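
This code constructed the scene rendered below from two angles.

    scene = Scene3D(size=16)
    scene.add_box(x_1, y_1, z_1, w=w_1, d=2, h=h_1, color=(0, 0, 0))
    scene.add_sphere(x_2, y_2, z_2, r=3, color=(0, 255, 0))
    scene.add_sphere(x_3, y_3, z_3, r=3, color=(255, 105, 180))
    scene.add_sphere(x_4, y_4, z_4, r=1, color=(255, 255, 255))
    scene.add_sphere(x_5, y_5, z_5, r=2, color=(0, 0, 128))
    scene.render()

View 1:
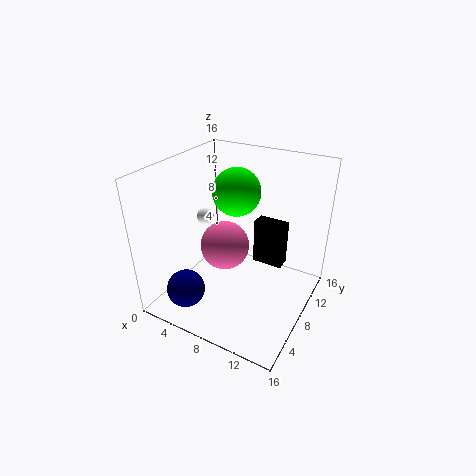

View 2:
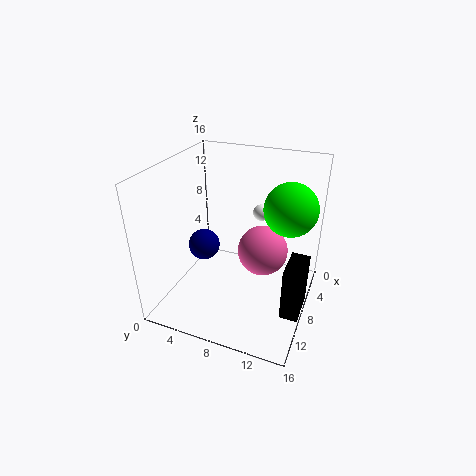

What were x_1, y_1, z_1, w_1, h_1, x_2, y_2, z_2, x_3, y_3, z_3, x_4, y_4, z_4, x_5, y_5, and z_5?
x_1 = 7; y_1 = 14; z_1 = 1; w_1 = 4; h_1 = 6; x_2 = 5; y_2 = 13; z_2 = 11; x_3 = 5; y_3 = 10; z_3 = 5; x_4 = 3; y_4 = 9; z_4 = 9; x_5 = 5; y_5 = 2; z_5 = 4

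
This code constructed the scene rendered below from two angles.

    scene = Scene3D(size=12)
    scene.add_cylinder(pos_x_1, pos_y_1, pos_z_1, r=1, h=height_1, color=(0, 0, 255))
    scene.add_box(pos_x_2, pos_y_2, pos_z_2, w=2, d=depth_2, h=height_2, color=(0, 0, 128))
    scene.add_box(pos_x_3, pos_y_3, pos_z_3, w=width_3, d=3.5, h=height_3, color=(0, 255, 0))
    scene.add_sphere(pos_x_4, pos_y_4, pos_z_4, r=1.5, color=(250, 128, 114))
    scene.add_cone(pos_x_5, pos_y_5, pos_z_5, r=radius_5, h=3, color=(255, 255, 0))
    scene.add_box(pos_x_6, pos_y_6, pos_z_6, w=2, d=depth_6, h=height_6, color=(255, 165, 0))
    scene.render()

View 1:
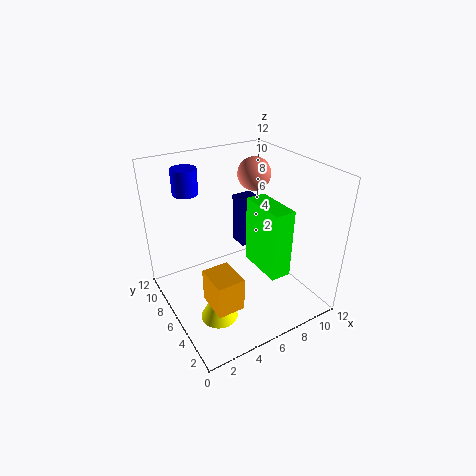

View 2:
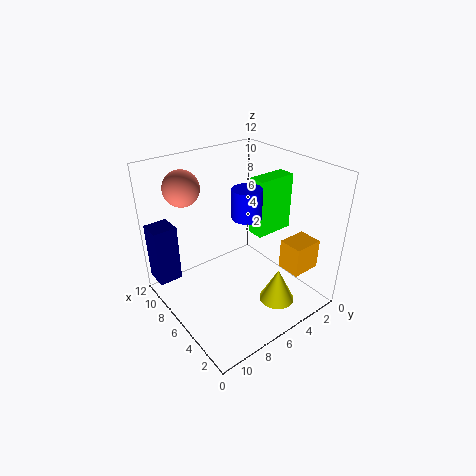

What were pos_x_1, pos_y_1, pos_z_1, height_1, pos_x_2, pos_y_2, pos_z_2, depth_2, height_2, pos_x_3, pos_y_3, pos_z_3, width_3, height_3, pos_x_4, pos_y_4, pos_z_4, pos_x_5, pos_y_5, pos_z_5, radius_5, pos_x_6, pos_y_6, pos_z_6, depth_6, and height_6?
pos_x_1 = 2.5
pos_y_1 = 8
pos_z_1 = 10
height_1 = 2
pos_x_2 = 9
pos_y_2 = 10
pos_z_2 = 2
depth_2 = 2
height_2 = 5
pos_x_3 = 5.5
pos_y_3 = 0.5
pos_z_3 = 5.5
width_3 = 1.5
height_3 = 5
pos_x_4 = 9.5
pos_y_4 = 9
pos_z_4 = 10
pos_x_5 = 3
pos_y_5 = 4
pos_z_5 = 0.5
radius_5 = 1.5
pos_x_6 = 1.5
pos_y_6 = 1
pos_z_6 = 3.5
depth_6 = 2.5
height_6 = 2.5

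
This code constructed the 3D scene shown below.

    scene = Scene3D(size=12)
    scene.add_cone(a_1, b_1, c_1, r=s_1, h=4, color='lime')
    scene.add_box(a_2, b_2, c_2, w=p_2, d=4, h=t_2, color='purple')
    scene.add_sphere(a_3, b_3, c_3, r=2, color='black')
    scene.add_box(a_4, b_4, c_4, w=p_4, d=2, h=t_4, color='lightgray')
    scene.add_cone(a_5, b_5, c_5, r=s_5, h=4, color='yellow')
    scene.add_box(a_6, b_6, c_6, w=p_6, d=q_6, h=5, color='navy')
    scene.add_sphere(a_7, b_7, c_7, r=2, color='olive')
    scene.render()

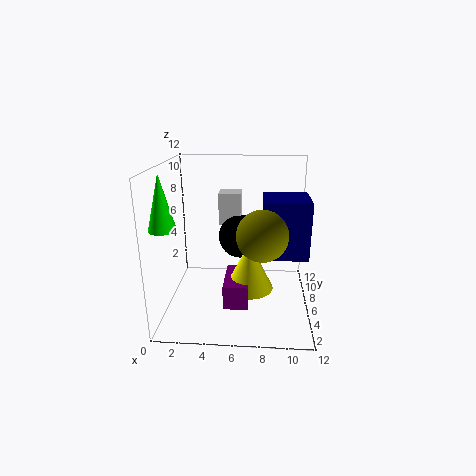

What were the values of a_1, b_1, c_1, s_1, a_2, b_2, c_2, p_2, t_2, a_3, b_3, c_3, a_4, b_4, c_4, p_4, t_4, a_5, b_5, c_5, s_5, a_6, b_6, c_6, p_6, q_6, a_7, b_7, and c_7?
a_1 = 1, b_1 = 2, c_1 = 8, s_1 = 1, a_2 = 5, b_2 = 3, c_2 = 1, p_2 = 2, t_2 = 2, a_3 = 6, b_3 = 9, c_3 = 5, a_4 = 4, b_4 = 9, c_4 = 6, p_4 = 2, t_4 = 3, a_5 = 7, b_5 = 5, c_5 = 2, s_5 = 2, a_6 = 8, b_6 = 6, c_6 = 4, p_6 = 4, q_6 = 4, a_7 = 8, b_7 = 4, c_7 = 7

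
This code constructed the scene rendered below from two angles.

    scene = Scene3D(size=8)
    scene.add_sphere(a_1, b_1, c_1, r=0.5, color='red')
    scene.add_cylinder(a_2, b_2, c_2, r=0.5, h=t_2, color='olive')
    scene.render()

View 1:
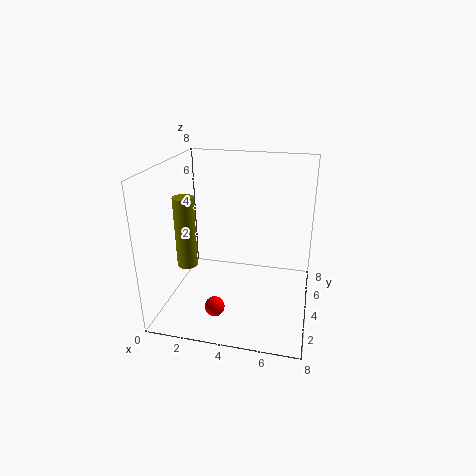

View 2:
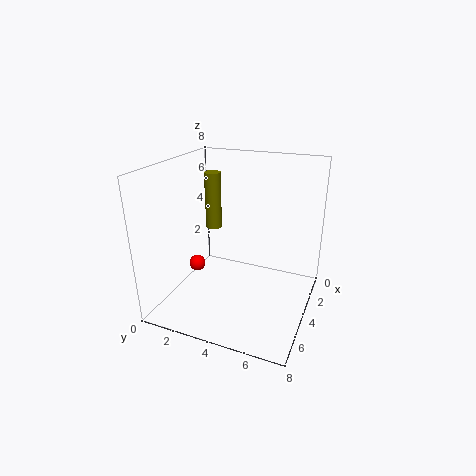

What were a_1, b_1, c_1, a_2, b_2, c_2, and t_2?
a_1 = 3.5; b_1 = 1; c_1 = 1.5; a_2 = 2; b_2 = 1.5; c_2 = 3.5; t_2 = 3.5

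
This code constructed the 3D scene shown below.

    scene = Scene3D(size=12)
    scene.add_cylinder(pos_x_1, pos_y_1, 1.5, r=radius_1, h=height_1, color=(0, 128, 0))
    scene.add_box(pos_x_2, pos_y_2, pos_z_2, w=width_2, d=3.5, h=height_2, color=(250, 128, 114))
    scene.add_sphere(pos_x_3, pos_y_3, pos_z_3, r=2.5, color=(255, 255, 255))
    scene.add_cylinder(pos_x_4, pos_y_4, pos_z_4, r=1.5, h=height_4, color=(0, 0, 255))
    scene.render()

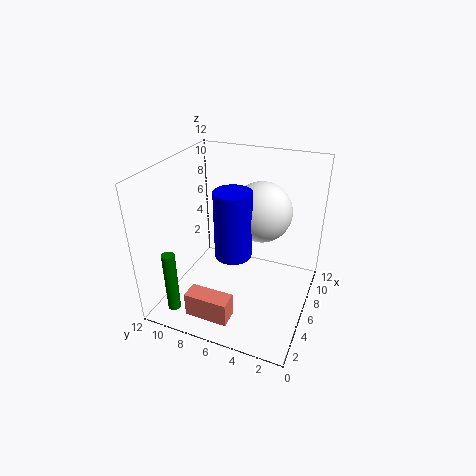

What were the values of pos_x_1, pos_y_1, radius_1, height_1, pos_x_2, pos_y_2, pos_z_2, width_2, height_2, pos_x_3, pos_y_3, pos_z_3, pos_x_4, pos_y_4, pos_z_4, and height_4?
pos_x_1 = 1
pos_y_1 = 9.5
radius_1 = 0.5
height_1 = 5
pos_x_2 = 1
pos_y_2 = 5
pos_z_2 = 1
width_2 = 1.5
height_2 = 2
pos_x_3 = 7.5
pos_y_3 = 4.5
pos_z_3 = 8
pos_x_4 = 5
pos_y_4 = 6
pos_z_4 = 5
height_4 = 5.5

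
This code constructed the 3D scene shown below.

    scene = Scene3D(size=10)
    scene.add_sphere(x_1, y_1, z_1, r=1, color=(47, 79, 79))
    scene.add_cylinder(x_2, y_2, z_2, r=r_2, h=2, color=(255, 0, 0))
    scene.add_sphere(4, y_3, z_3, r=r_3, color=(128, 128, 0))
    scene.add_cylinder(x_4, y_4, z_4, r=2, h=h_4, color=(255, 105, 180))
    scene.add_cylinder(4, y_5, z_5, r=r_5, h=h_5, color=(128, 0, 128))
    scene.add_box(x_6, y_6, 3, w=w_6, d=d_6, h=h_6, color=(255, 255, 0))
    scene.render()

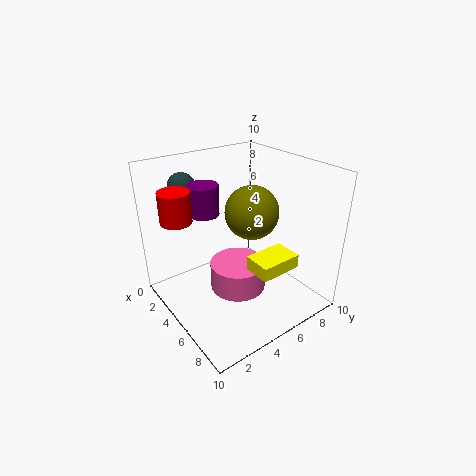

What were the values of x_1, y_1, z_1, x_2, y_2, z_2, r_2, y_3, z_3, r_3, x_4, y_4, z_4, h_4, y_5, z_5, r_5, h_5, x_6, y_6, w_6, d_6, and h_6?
x_1 = 1
y_1 = 3
z_1 = 8
x_2 = 4
y_2 = 1
z_2 = 7
r_2 = 1
y_3 = 7
z_3 = 6
r_3 = 2
x_4 = 5
y_4 = 5
z_4 = 1
h_4 = 2
y_5 = 3
z_5 = 7
r_5 = 1
h_5 = 2
x_6 = 6
y_6 = 5
w_6 = 2
d_6 = 3
h_6 = 1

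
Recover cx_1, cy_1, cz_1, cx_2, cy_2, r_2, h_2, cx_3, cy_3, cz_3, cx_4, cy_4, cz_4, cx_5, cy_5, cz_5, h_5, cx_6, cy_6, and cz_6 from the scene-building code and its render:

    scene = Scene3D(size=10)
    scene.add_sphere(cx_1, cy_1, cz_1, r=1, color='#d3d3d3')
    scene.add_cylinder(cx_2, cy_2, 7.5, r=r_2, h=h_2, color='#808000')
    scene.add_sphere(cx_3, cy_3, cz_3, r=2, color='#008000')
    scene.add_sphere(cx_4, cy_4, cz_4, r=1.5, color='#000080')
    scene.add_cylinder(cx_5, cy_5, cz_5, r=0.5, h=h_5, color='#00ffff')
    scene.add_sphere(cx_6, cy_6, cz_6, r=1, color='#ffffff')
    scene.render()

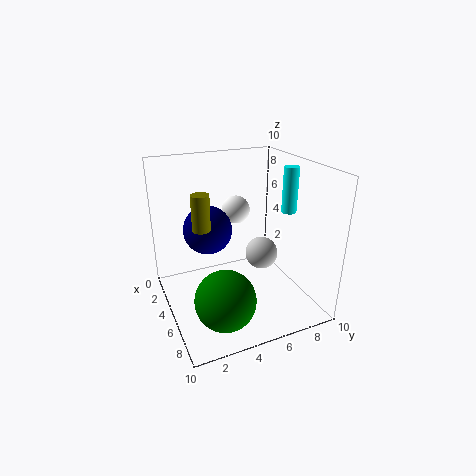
cx_1 = 7.5; cy_1 = 5.5; cz_1 = 5; cx_2 = 8; cy_2 = 1.5; r_2 = 0.5; h_2 = 2; cx_3 = 7.5; cy_3 = 3; cz_3 = 2; cx_4 = 6; cy_4 = 2.5; cz_4 = 6.5; cx_5 = 6.5; cy_5 = 8; cz_5 = 7; h_5 = 3; cx_6 = 3.5; cy_6 = 5.5; cz_6 = 6.5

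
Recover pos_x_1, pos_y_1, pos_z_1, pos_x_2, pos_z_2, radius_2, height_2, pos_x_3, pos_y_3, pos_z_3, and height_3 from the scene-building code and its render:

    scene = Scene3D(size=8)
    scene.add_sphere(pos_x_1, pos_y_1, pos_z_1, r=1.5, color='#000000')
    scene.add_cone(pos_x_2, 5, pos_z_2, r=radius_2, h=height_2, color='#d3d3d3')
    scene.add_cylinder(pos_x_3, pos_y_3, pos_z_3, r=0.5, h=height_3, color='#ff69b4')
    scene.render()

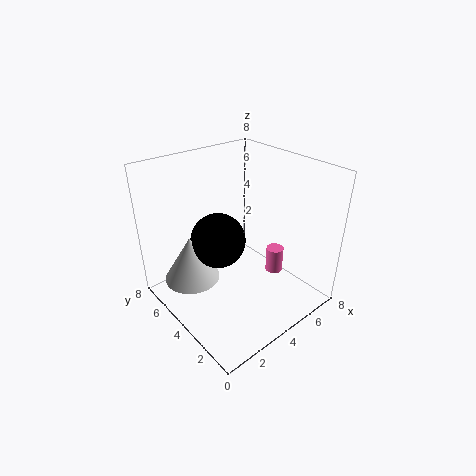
pos_x_1 = 3
pos_y_1 = 4.5
pos_z_1 = 4
pos_x_2 = 1.5
pos_z_2 = 2
radius_2 = 1.5
height_2 = 2.5
pos_x_3 = 6
pos_y_3 = 3
pos_z_3 = 1.5
height_3 = 1.5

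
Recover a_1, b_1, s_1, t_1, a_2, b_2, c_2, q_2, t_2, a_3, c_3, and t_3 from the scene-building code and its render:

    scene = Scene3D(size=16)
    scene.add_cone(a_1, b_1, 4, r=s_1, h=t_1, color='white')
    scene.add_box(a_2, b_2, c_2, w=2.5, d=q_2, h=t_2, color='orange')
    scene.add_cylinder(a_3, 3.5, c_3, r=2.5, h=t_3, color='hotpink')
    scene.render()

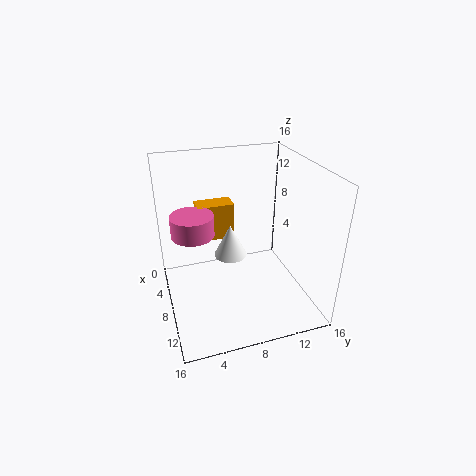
a_1 = 5, b_1 = 8, s_1 = 2, t_1 = 4, a_2 = 1, b_2 = 4.5, c_2 = 5.5, q_2 = 4.5, t_2 = 4.5, a_3 = 5, c_3 = 7.5, t_3 = 2.5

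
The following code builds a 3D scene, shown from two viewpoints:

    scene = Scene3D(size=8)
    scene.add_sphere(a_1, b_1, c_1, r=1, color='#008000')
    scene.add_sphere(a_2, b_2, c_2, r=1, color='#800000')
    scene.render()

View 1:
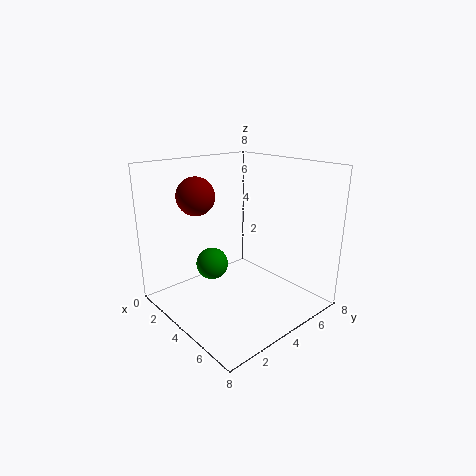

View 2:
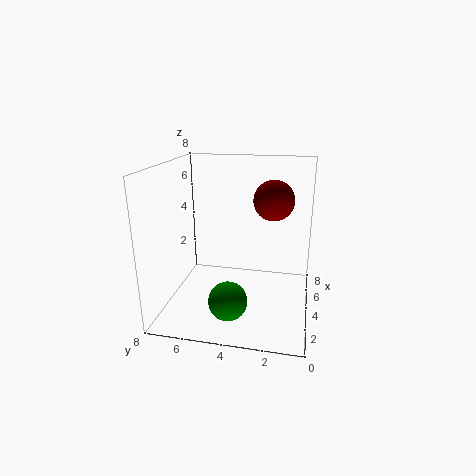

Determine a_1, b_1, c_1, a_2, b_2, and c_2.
a_1 = 1.5
b_1 = 4
c_1 = 1.5
a_2 = 3
b_2 = 2
c_2 = 6.5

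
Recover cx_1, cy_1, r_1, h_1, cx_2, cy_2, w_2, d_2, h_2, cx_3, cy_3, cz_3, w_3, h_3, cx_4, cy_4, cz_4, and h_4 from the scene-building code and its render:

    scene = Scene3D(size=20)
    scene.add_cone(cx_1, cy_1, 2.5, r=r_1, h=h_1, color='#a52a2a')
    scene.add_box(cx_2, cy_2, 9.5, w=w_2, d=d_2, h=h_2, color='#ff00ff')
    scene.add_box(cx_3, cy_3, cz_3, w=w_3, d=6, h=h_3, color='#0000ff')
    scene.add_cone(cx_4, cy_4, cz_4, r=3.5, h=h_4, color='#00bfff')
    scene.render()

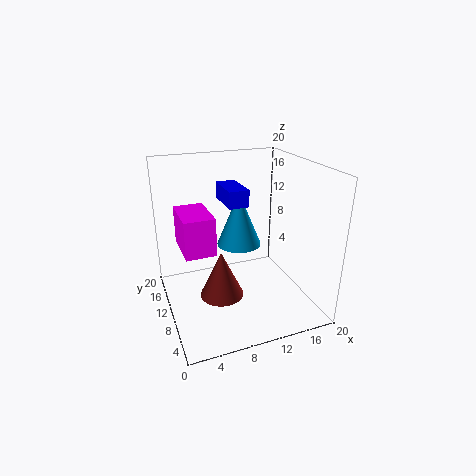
cx_1 = 7
cy_1 = 8.5
r_1 = 3
h_1 = 6.5
cx_2 = 2
cy_2 = 7
w_2 = 4
d_2 = 6.5
h_2 = 5
cx_3 = 9.5
cy_3 = 12
cz_3 = 13.5
w_3 = 3
h_3 = 2.5
cx_4 = 12.5
cy_4 = 16
cz_4 = 6
h_4 = 8.5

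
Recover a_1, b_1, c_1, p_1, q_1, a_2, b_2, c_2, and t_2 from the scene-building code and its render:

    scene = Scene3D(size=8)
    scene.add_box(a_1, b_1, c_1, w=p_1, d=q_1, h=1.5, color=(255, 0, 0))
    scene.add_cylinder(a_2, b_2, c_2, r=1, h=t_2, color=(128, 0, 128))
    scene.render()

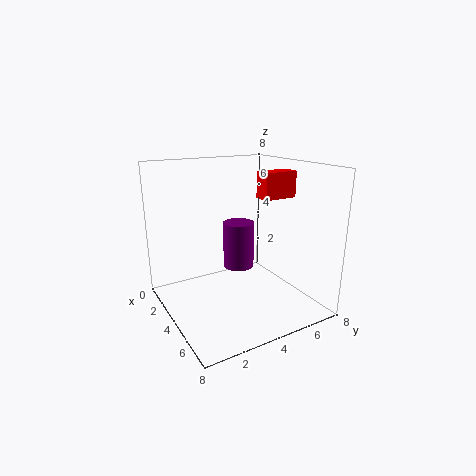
a_1 = 3.5, b_1 = 5.5, c_1 = 6, p_1 = 1, q_1 = 2, a_2 = 1.5, b_2 = 5.5, c_2 = 1, t_2 = 3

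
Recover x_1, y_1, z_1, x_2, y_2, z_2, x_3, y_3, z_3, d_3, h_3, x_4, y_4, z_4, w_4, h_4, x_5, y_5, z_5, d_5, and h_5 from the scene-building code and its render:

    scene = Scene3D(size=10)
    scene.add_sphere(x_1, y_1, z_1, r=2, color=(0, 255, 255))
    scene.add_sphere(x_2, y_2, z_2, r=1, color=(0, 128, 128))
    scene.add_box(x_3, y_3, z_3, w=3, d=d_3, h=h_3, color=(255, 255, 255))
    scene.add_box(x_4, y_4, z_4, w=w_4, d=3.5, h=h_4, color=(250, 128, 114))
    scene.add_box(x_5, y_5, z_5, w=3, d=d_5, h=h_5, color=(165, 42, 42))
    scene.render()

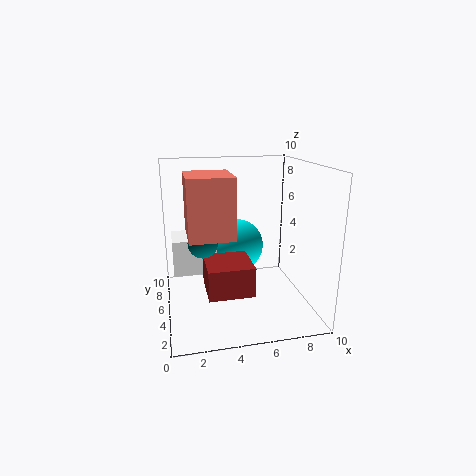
x_1 = 5.5, y_1 = 7.5, z_1 = 3.5, x_2 = 2.5, y_2 = 4.5, z_2 = 5, x_3 = 0.5, y_3 = 5, z_3 = 2.5, d_3 = 2.5, h_3 = 2.5, x_4 = 1.5, y_4 = 3, z_4 = 5.5, w_4 = 3, h_4 = 4, x_5 = 2.5, y_5 = 2, z_5 = 2, d_5 = 3, h_5 = 2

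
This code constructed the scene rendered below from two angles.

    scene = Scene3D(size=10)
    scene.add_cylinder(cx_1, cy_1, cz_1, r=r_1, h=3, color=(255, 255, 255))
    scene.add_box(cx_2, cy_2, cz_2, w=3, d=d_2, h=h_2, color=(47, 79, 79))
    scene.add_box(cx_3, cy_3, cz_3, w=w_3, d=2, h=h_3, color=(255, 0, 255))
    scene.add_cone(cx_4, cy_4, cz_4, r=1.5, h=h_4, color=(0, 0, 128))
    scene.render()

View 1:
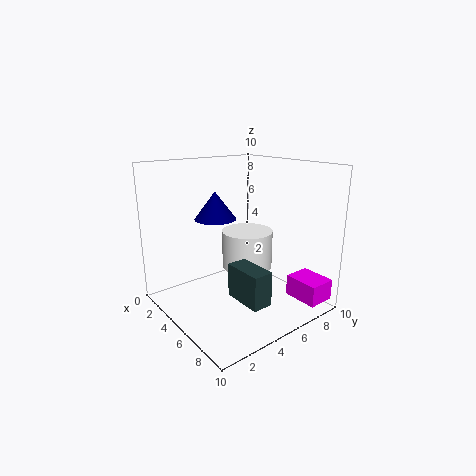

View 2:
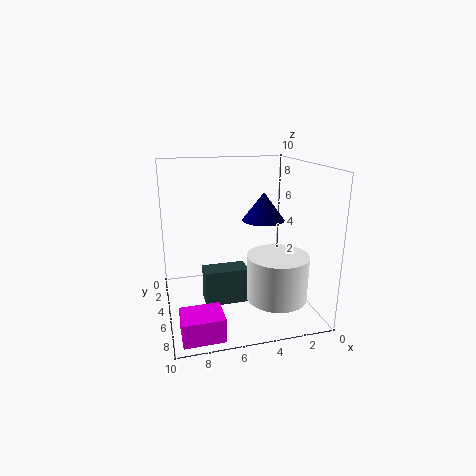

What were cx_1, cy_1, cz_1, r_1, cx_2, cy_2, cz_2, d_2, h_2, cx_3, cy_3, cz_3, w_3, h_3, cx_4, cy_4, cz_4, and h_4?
cx_1 = 3, cy_1 = 7.5, cz_1 = 1.5, r_1 = 2, cx_2 = 4.5, cy_2 = 4.5, cz_2 = 0.5, d_2 = 1.5, h_2 = 2.5, cx_3 = 7, cy_3 = 8, cz_3 = 0.5, w_3 = 2.5, h_3 = 1.5, cx_4 = 3, cy_4 = 4.5, cz_4 = 6, h_4 = 2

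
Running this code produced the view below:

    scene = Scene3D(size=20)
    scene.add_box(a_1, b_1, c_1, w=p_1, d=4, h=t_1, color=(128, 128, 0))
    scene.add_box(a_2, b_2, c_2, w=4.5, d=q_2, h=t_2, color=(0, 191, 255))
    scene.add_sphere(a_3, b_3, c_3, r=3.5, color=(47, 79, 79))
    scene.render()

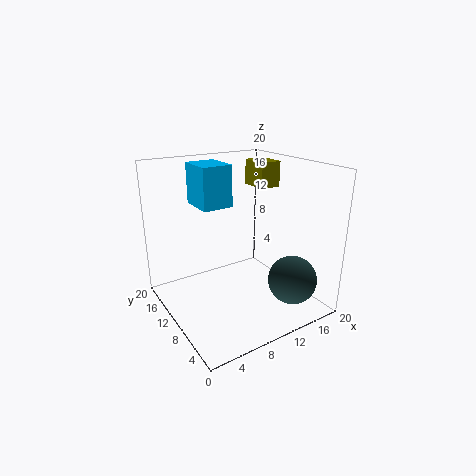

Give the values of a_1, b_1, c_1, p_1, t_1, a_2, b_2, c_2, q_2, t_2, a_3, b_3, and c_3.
a_1 = 13.5, b_1 = 9.5, c_1 = 16.5, p_1 = 3, t_1 = 3.5, a_2 = 6.5, b_2 = 13, c_2 = 13.5, q_2 = 5.5, t_2 = 6, a_3 = 16.5, b_3 = 5.5, c_3 = 3.5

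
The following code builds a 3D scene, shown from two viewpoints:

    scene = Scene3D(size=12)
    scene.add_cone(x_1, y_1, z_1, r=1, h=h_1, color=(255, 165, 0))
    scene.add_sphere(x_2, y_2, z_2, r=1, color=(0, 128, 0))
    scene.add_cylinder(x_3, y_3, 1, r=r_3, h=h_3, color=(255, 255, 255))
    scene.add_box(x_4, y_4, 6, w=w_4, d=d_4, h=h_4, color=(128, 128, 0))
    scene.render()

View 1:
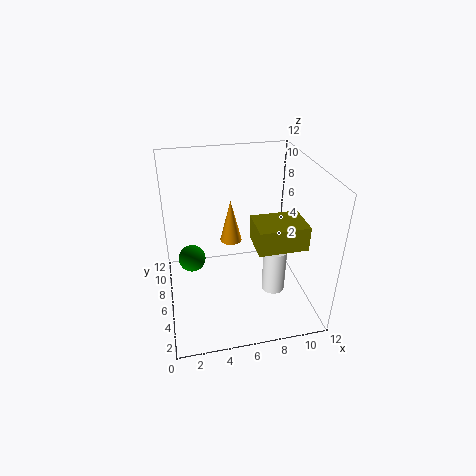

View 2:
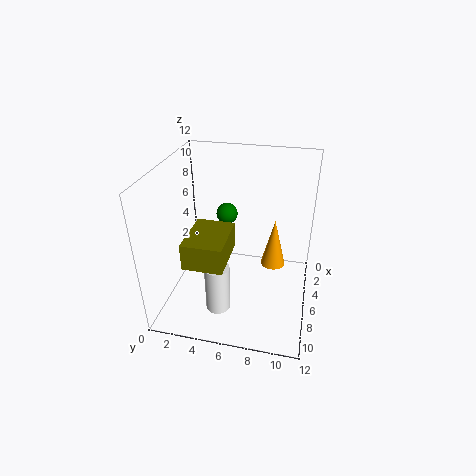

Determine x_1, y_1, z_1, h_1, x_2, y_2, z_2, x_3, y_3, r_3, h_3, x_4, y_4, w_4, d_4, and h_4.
x_1 = 6; y_1 = 9; z_1 = 4; h_1 = 4; x_2 = 2; y_2 = 4; z_2 = 6; x_3 = 9; y_3 = 5; r_3 = 1; h_3 = 4; x_4 = 7; y_4 = 3; w_4 = 4; d_4 = 3; h_4 = 2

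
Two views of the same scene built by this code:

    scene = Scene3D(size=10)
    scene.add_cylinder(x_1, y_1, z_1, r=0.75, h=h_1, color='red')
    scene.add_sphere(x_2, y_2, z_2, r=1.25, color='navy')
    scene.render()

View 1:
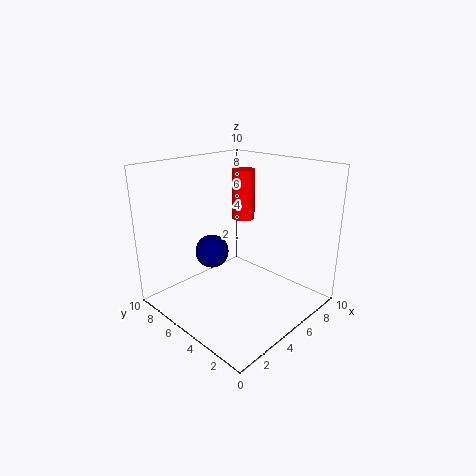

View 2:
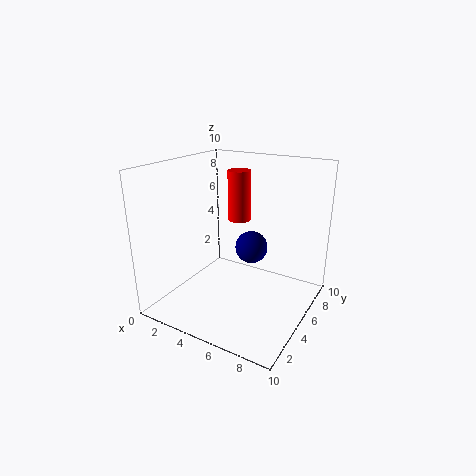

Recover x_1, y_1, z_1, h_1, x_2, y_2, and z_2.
x_1 = 5.25; y_1 = 4.75; z_1 = 6.5; h_1 = 3.25; x_2 = 4.75; y_2 = 7.5; z_2 = 3.25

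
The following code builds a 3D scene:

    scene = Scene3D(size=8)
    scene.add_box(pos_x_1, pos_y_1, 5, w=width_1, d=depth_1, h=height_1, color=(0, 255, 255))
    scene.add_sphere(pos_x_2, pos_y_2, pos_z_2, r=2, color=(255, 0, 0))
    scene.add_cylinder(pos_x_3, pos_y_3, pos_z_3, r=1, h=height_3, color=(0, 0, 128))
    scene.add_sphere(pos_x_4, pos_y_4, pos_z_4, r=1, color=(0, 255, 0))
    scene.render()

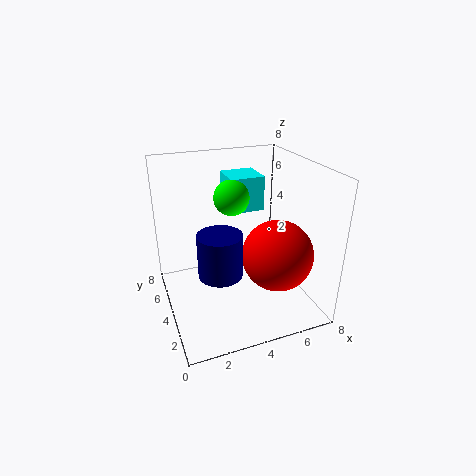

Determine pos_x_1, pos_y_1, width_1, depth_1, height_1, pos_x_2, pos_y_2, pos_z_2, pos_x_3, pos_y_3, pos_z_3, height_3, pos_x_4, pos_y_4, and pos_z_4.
pos_x_1 = 4
pos_y_1 = 5
width_1 = 2
depth_1 = 2
height_1 = 2
pos_x_2 = 6
pos_y_2 = 3
pos_z_2 = 3
pos_x_3 = 2
pos_y_3 = 1
pos_z_3 = 4
height_3 = 2
pos_x_4 = 4
pos_y_4 = 5
pos_z_4 = 6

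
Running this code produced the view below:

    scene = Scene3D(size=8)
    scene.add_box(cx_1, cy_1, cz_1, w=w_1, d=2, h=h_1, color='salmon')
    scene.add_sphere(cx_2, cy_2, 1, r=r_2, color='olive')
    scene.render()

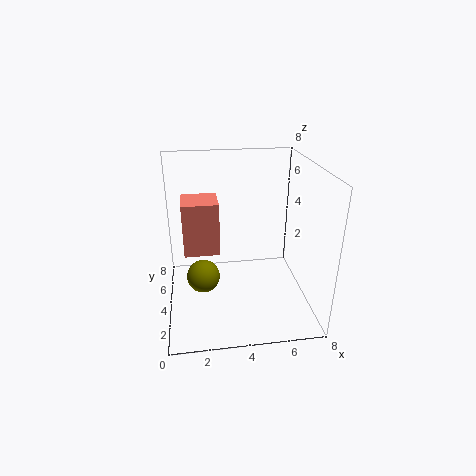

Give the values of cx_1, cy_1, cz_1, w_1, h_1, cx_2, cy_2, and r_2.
cx_1 = 1; cy_1 = 4; cz_1 = 3; w_1 = 2; h_1 = 3; cx_2 = 2; cy_2 = 5; r_2 = 1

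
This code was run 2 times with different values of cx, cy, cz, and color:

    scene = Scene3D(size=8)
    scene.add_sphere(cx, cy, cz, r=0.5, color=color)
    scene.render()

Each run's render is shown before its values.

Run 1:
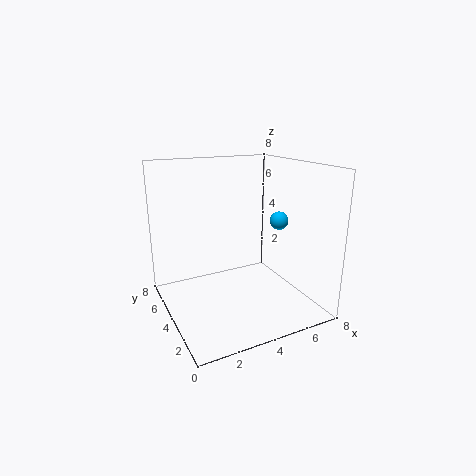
cx = 6; cy = 3; cz = 5; color = 'deepskyblue'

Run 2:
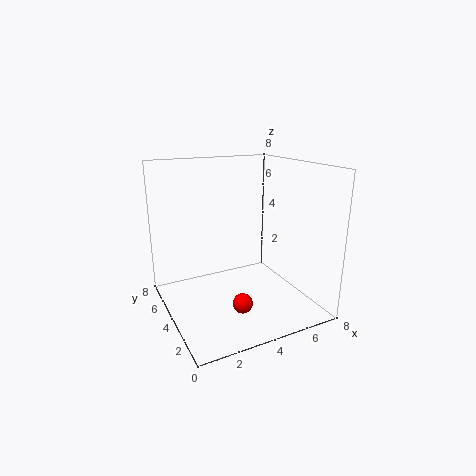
cx = 3; cy = 1.5; cz = 1.5; color = 'red'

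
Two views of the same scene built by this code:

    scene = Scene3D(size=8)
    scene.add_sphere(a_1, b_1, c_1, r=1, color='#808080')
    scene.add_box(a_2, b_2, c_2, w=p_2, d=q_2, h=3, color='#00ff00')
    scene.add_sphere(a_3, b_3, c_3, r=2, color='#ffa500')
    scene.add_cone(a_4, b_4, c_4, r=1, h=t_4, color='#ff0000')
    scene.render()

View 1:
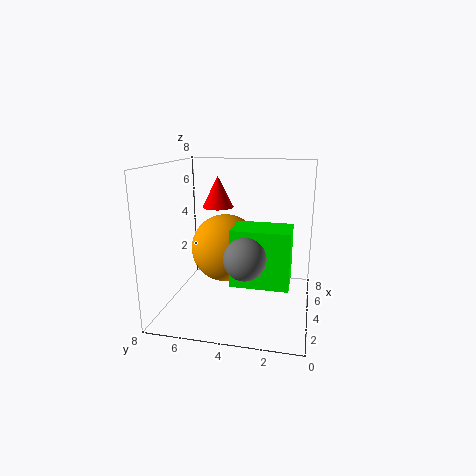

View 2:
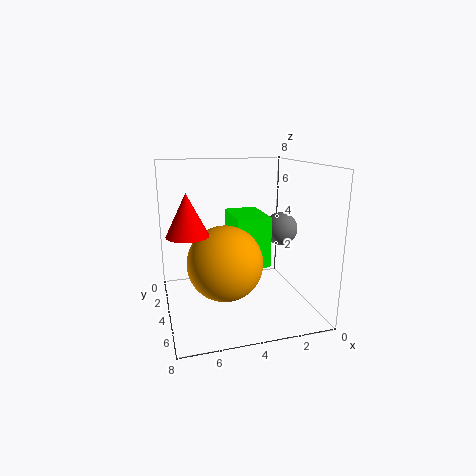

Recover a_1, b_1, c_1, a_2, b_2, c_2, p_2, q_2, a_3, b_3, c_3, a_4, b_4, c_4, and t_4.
a_1 = 1
b_1 = 3
c_1 = 4
a_2 = 2
b_2 = 1
c_2 = 2
p_2 = 2
q_2 = 3
a_3 = 5
b_3 = 5
c_3 = 3
a_4 = 7
b_4 = 6
c_4 = 5
t_4 = 2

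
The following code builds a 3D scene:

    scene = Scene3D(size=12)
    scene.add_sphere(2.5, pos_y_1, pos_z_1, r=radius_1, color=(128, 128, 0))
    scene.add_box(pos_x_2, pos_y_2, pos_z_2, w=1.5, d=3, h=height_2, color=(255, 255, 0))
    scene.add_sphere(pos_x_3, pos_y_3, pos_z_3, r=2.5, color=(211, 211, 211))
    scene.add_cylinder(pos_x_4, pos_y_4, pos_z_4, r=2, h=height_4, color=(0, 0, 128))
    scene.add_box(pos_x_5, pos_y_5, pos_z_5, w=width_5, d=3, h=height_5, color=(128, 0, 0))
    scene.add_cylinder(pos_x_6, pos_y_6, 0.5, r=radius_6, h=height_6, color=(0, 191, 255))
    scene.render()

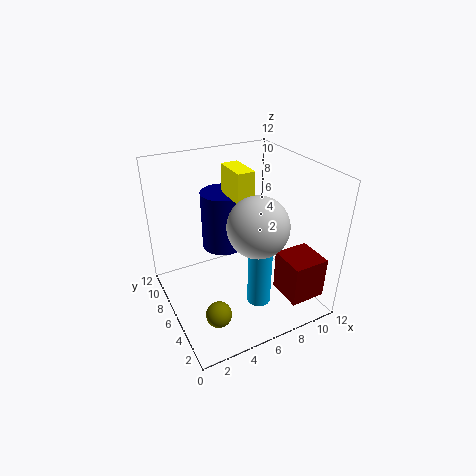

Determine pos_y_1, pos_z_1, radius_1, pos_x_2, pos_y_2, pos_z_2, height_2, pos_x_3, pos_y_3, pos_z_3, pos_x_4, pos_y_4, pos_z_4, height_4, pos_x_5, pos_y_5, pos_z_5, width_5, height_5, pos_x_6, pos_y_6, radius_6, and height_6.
pos_y_1 = 2.5; pos_z_1 = 2; radius_1 = 1; pos_x_2 = 6; pos_y_2 = 6; pos_z_2 = 9; height_2 = 2.5; pos_x_3 = 7; pos_y_3 = 4.5; pos_z_3 = 7.5; pos_x_4 = 6.5; pos_y_4 = 10; pos_z_4 = 3; height_4 = 5.5; pos_x_5 = 8.5; pos_y_5 = 1; pos_z_5 = 1.5; width_5 = 3; height_5 = 3.5; pos_x_6 = 7; pos_y_6 = 4; radius_6 = 1; height_6 = 6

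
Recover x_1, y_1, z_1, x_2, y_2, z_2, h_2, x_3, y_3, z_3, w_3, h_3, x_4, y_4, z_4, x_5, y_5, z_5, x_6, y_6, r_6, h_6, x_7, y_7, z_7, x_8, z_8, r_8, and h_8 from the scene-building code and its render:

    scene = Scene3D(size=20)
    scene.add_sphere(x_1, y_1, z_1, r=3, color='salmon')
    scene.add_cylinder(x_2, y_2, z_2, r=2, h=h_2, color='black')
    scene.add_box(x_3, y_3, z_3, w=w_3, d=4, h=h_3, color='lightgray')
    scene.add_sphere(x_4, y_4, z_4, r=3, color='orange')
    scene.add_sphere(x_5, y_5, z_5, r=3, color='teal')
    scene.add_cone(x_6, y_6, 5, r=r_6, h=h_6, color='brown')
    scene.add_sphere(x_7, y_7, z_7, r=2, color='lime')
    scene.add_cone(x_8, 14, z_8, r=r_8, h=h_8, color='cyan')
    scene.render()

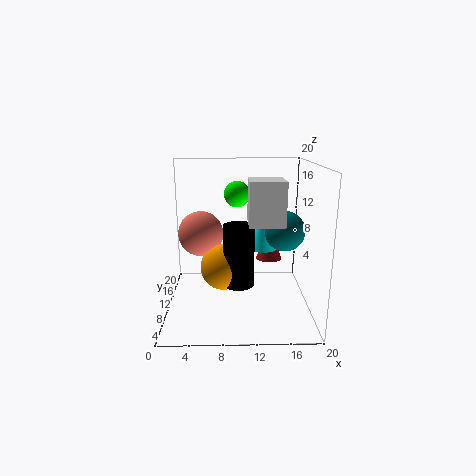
x_1 = 5
y_1 = 9
z_1 = 11
x_2 = 10
y_2 = 6
z_2 = 5
h_2 = 8
x_3 = 11
y_3 = 1
z_3 = 14
w_3 = 4
h_3 = 5
x_4 = 8
y_4 = 7
z_4 = 7
x_5 = 17
y_5 = 13
z_5 = 10
x_6 = 15
y_6 = 15
r_6 = 2
h_6 = 5
x_7 = 10
y_7 = 16
z_7 = 15
x_8 = 14
z_8 = 7
r_8 = 2
h_8 = 8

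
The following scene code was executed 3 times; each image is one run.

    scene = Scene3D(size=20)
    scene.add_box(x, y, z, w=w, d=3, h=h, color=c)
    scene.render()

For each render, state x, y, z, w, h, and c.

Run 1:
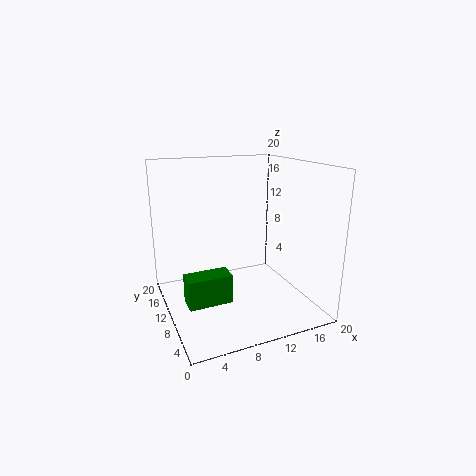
x = 2, y = 7, z = 2, w = 6, h = 4, c = 'green'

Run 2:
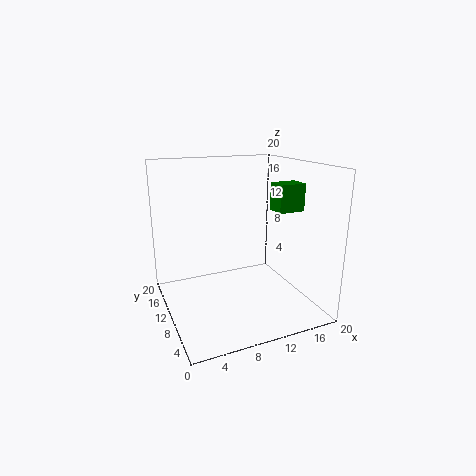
x = 16, y = 9, z = 13, w = 4, h = 4, c = 'green'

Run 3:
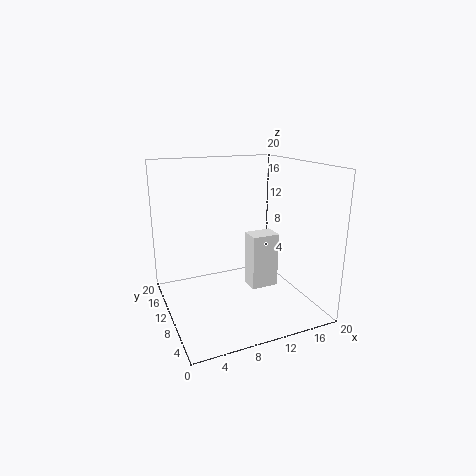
x = 12, y = 9, z = 2, w = 4, h = 8, c = 'white'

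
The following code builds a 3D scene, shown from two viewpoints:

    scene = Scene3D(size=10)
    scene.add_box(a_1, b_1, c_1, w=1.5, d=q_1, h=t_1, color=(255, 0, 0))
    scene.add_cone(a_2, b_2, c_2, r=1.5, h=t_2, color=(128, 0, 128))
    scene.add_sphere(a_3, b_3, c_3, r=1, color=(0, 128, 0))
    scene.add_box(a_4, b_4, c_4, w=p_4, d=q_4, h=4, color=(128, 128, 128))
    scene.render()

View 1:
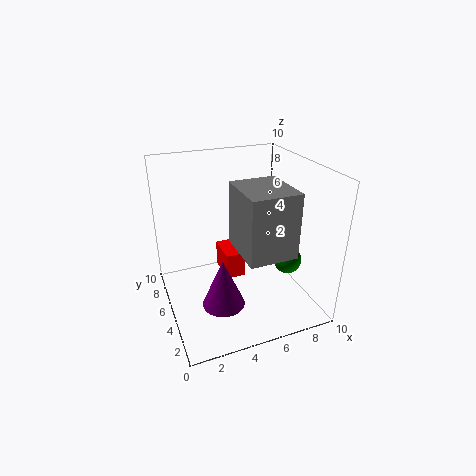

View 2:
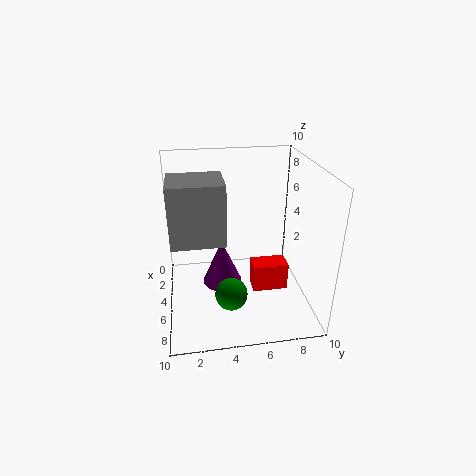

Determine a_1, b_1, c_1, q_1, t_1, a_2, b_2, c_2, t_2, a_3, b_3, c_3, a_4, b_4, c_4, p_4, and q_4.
a_1 = 4.5, b_1 = 6, c_1 = 1, q_1 = 2.5, t_1 = 2, a_2 = 3.5, b_2 = 4, c_2 = 0.5, t_2 = 3.5, a_3 = 8.5, b_3 = 4, c_3 = 3, a_4 = 4, b_4 = 0.5, c_4 = 5.5, p_4 = 3, q_4 = 3.5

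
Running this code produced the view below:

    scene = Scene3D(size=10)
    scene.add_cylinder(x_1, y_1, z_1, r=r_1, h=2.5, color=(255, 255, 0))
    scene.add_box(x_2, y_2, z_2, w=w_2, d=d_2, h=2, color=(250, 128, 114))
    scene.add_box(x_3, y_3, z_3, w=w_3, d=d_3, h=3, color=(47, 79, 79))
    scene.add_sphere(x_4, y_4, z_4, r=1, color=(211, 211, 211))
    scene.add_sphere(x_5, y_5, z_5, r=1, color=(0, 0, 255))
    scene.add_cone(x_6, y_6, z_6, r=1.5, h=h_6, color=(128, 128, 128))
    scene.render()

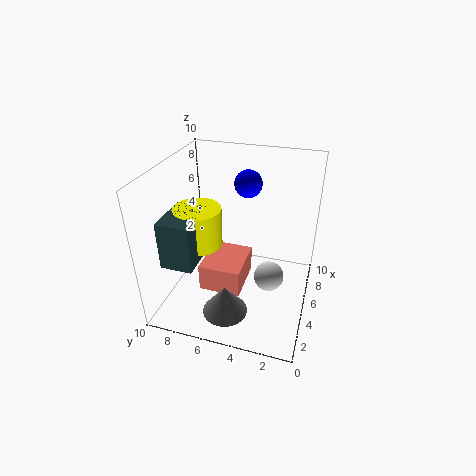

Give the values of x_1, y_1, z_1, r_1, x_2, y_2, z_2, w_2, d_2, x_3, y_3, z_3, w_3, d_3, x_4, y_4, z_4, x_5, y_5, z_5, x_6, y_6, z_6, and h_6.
x_1 = 3
y_1 = 7
z_1 = 5.5
r_1 = 1.5
x_2 = 3.5
y_2 = 4.5
z_2 = 1
w_2 = 3.5
d_2 = 3
x_3 = 0.5
y_3 = 6.5
z_3 = 5
w_3 = 3
d_3 = 2
x_4 = 4
y_4 = 2.5
z_4 = 3
x_5 = 7.5
y_5 = 5
z_5 = 8
x_6 = 2
y_6 = 5
z_6 = 1
h_6 = 2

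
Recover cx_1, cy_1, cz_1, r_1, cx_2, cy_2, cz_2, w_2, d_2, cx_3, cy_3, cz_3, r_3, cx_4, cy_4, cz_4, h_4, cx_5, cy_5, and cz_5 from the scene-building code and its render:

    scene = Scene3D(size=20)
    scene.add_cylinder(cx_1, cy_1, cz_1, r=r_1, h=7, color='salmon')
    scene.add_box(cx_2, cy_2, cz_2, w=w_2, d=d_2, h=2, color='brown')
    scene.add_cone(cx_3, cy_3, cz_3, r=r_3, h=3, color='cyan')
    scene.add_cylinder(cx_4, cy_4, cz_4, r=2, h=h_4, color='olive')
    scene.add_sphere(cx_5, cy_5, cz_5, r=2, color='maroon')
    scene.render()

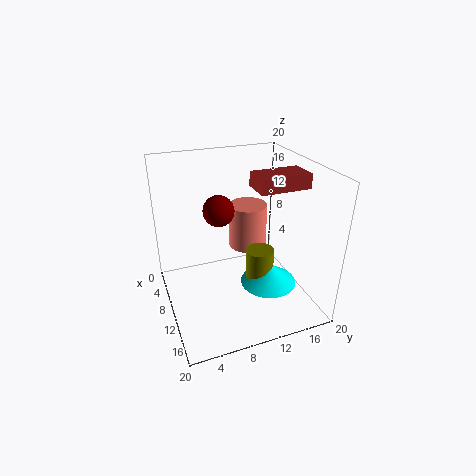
cx_1 = 4, cy_1 = 14, cz_1 = 5, r_1 = 3, cx_2 = 9, cy_2 = 12, cz_2 = 17, w_2 = 4, d_2 = 7, cx_3 = 12, cy_3 = 14, cz_3 = 3, r_3 = 4, cx_4 = 11, cy_4 = 13, cz_4 = 2, h_4 = 6, cx_5 = 11, cy_5 = 7, cz_5 = 15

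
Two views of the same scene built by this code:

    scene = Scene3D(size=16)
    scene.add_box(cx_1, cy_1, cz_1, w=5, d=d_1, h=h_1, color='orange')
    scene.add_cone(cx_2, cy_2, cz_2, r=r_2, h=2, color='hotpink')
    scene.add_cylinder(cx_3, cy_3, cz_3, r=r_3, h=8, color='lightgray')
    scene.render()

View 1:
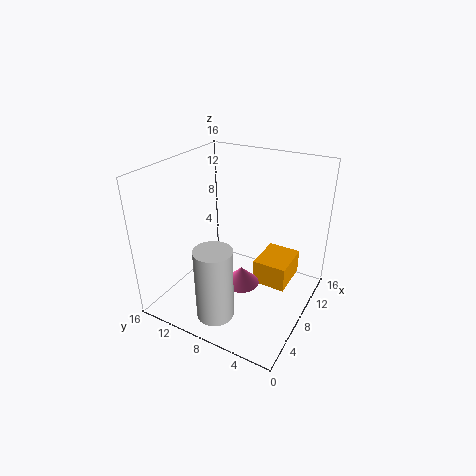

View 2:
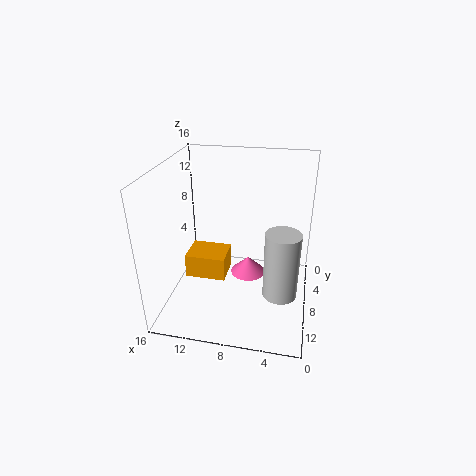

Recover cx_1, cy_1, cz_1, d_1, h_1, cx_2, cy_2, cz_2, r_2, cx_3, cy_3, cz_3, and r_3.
cx_1 = 10; cy_1 = 3; cz_1 = 1; d_1 = 4; h_1 = 3; cx_2 = 7; cy_2 = 7; cz_2 = 3; r_2 = 2; cx_3 = 3; cy_3 = 8; cz_3 = 1; r_3 = 2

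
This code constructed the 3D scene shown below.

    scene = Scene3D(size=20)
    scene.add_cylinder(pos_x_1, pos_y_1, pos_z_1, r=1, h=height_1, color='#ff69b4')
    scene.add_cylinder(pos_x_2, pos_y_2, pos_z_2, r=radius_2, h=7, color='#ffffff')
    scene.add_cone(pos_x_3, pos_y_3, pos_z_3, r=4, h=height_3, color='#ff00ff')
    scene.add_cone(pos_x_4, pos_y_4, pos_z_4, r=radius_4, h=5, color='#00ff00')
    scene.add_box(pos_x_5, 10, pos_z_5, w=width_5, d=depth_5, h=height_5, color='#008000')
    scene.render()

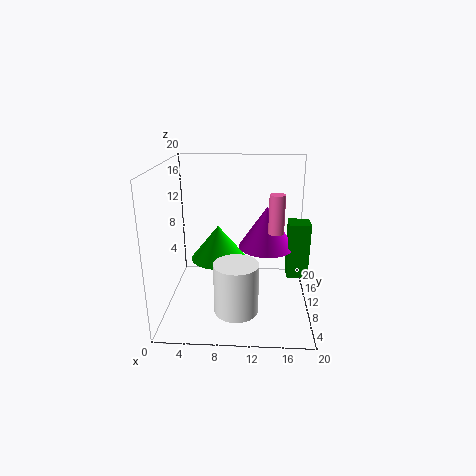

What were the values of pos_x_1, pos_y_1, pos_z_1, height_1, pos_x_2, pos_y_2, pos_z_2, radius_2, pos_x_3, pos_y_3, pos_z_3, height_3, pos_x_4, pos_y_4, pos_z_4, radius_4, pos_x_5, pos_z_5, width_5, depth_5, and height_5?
pos_x_1 = 15
pos_y_1 = 7
pos_z_1 = 12
height_1 = 5
pos_x_2 = 10
pos_y_2 = 6
pos_z_2 = 1
radius_2 = 3
pos_x_3 = 14
pos_y_3 = 12
pos_z_3 = 8
height_3 = 6
pos_x_4 = 7
pos_y_4 = 12
pos_z_4 = 6
radius_4 = 4
pos_x_5 = 17
pos_z_5 = 4
width_5 = 3
depth_5 = 3
height_5 = 8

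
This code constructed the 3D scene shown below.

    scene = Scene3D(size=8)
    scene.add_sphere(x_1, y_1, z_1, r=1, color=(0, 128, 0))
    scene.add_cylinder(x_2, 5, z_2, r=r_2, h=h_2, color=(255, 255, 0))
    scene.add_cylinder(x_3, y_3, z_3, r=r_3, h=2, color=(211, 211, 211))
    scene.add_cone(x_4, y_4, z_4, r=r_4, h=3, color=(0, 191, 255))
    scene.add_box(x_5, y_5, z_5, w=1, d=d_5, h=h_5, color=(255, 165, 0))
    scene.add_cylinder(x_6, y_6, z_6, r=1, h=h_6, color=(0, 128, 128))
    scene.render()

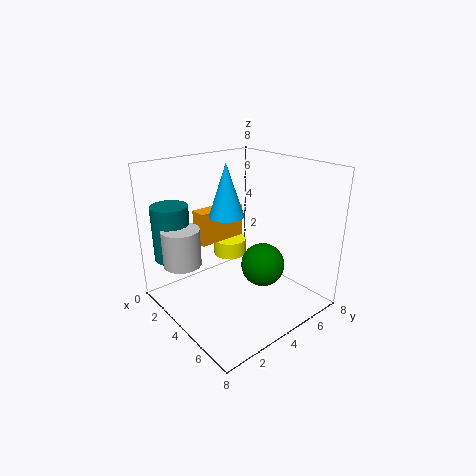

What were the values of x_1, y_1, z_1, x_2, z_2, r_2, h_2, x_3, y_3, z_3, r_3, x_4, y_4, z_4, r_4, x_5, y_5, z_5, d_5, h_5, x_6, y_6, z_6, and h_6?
x_1 = 7; y_1 = 3; z_1 = 4; x_2 = 2; z_2 = 2; r_2 = 1; h_2 = 1; x_3 = 3; y_3 = 1; z_3 = 3; r_3 = 1; x_4 = 3; y_4 = 4; z_4 = 5; r_4 = 1; x_5 = 1; y_5 = 3; z_5 = 3; d_5 = 3; h_5 = 2; x_6 = 2; y_6 = 1; z_6 = 3; h_6 = 3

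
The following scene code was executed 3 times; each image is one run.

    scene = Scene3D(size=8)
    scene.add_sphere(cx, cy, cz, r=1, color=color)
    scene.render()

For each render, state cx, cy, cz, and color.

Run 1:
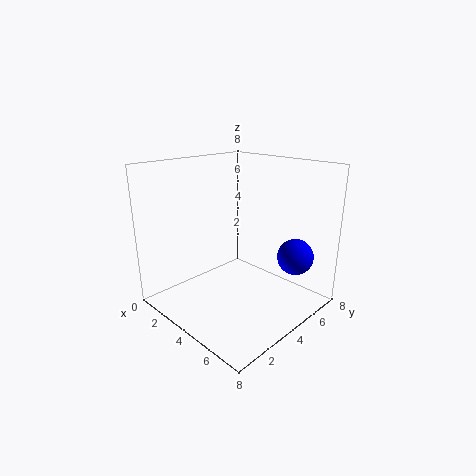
cx = 6.5; cy = 6; cz = 3; color = 'blue'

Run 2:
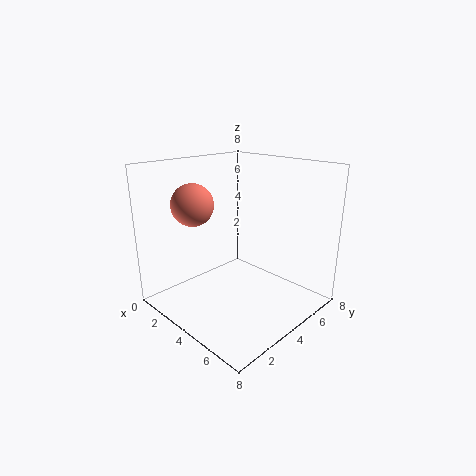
cx = 4; cy = 1; cz = 6.5; color = 'salmon'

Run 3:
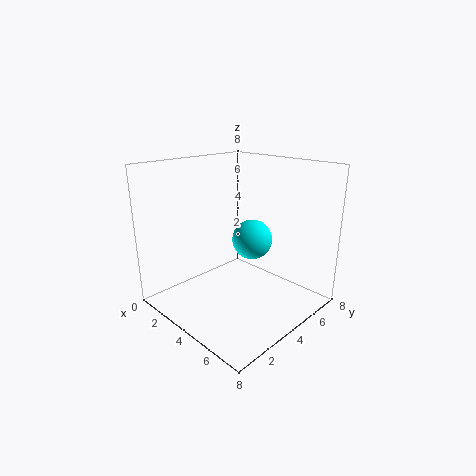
cx = 5.5; cy = 3.5; cz = 4.5; color = 'cyan'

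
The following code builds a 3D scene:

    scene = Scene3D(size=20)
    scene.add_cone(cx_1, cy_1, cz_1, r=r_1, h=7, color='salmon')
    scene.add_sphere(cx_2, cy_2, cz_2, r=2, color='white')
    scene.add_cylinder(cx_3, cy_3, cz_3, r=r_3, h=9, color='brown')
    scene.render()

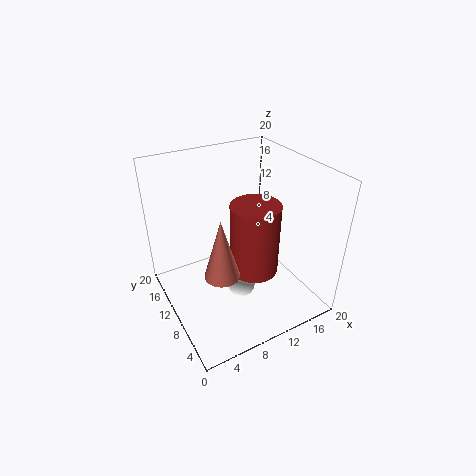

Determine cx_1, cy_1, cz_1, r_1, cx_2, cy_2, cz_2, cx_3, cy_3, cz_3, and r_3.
cx_1 = 4, cy_1 = 3, cz_1 = 11, r_1 = 2, cx_2 = 10, cy_2 = 9, cz_2 = 2.5, cx_3 = 9.5, cy_3 = 5, cz_3 = 8.5, r_3 = 3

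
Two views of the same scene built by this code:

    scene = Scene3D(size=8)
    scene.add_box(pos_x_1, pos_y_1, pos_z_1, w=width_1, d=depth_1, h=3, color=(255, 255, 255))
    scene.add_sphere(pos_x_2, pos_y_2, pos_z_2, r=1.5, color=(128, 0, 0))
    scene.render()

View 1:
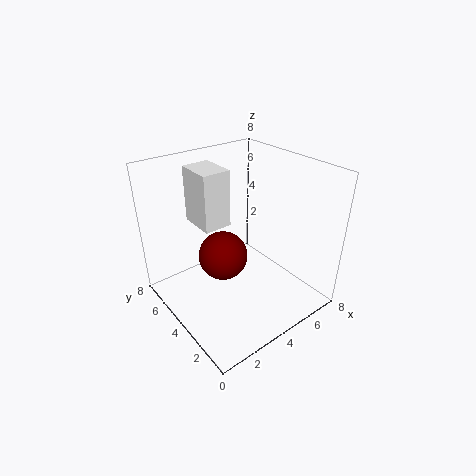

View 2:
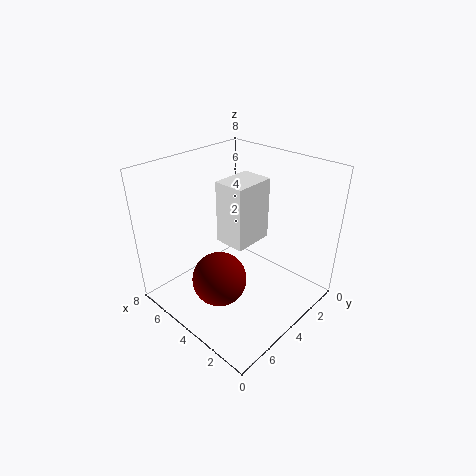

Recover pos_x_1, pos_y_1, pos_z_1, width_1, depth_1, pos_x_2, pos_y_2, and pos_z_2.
pos_x_1 = 2, pos_y_1 = 4, pos_z_1 = 5, width_1 = 1.5, depth_1 = 2, pos_x_2 = 4, pos_y_2 = 5.5, pos_z_2 = 2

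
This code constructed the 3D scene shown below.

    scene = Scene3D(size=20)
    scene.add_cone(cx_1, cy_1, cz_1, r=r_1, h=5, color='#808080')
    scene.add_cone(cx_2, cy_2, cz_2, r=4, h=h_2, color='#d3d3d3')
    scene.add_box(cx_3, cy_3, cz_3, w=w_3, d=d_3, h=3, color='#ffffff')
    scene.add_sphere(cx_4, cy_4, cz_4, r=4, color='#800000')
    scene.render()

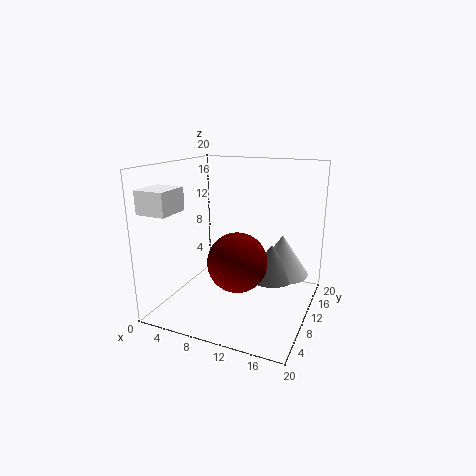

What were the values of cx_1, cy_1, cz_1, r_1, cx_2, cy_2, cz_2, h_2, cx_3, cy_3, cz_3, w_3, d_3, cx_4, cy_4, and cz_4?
cx_1 = 14, cy_1 = 13, cz_1 = 3.5, r_1 = 3.5, cx_2 = 15, cy_2 = 15, cz_2 = 3.5, h_2 = 6, cx_3 = 0.5, cy_3 = 1, cz_3 = 14.5, w_3 = 4, d_3 = 4.5, cx_4 = 11, cy_4 = 7.5, cz_4 = 7.5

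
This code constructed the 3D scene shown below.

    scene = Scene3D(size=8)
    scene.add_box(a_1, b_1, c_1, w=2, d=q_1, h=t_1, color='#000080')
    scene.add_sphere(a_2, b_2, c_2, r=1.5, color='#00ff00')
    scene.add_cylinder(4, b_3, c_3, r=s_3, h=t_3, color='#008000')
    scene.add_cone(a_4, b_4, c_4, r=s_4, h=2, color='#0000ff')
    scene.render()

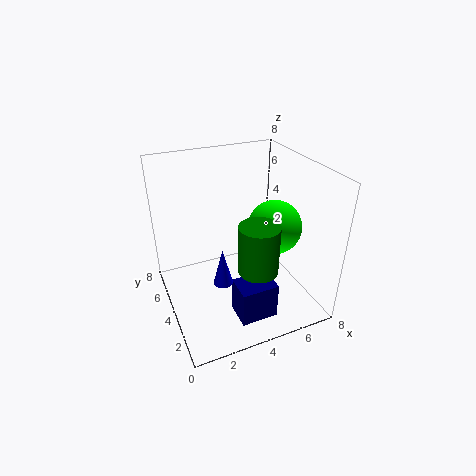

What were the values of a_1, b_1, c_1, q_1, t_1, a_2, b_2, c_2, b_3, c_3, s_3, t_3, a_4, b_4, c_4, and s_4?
a_1 = 3, b_1 = 1, c_1 = 0.5, q_1 = 1.5, t_1 = 2, a_2 = 6, b_2 = 3.5, c_2 = 4.5, b_3 = 1.5, c_3 = 3.5, s_3 = 1, t_3 = 2.5, a_4 = 2.5, b_4 = 2.5, c_4 = 2.5, s_4 = 0.5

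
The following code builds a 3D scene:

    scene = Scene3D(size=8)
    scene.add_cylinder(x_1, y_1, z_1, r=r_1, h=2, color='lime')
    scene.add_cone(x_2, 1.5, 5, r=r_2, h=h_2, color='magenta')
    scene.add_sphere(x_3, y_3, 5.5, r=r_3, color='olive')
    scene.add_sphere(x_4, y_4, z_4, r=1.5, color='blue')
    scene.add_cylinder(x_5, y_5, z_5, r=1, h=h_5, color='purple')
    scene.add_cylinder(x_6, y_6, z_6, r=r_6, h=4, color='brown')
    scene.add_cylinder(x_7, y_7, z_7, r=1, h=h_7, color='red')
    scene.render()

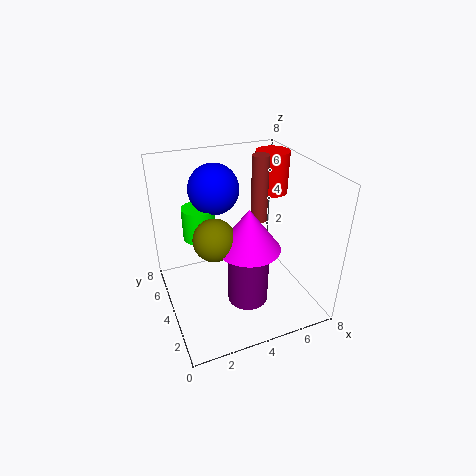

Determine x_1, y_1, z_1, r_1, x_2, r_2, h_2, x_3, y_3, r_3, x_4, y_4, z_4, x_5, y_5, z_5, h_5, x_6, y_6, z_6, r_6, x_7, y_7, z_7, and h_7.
x_1 = 2.5; y_1 = 6.5; z_1 = 3; r_1 = 1; x_2 = 3.5; r_2 = 1.5; h_2 = 2; x_3 = 2; y_3 = 2; r_3 = 1; x_4 = 3.5; y_4 = 6.5; z_4 = 6; x_5 = 3.5; y_5 = 1.5; z_5 = 2; h_5 = 3.5; x_6 = 6; y_6 = 5.5; z_6 = 4; r_6 = 0.5; x_7 = 7; y_7 = 6; z_7 = 5.5; h_7 = 2.5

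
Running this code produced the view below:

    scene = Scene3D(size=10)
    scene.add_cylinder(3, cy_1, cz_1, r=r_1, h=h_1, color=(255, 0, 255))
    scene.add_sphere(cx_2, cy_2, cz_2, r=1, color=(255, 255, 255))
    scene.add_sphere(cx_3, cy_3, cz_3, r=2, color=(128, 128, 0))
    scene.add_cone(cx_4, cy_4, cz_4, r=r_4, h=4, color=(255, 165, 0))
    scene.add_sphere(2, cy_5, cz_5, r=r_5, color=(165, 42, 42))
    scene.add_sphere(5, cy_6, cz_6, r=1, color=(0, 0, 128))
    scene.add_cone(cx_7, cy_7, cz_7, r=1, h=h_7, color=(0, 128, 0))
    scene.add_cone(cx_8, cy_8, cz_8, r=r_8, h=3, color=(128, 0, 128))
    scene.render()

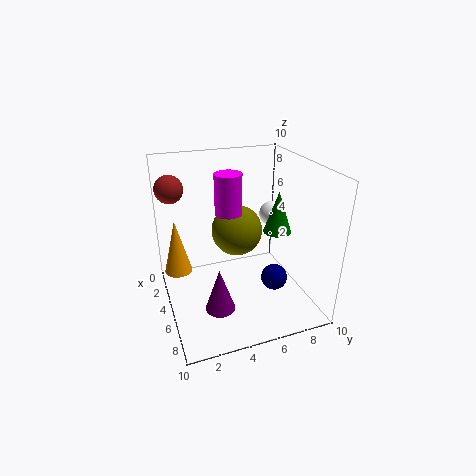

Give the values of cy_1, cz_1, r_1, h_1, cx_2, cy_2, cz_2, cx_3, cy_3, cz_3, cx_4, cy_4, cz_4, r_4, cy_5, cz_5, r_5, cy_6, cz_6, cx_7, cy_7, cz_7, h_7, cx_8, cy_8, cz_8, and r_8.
cy_1 = 5, cz_1 = 6, r_1 = 1, h_1 = 3, cx_2 = 2, cy_2 = 9, cz_2 = 5, cx_3 = 2, cy_3 = 6, cz_3 = 4, cx_4 = 3, cy_4 = 1, cz_4 = 2, r_4 = 1, cy_5 = 1, cz_5 = 8, r_5 = 1, cy_6 = 8, cz_6 = 1, cx_7 = 5, cy_7 = 8, cz_7 = 5, h_7 = 3, cx_8 = 7, cy_8 = 3, cz_8 = 1, r_8 = 1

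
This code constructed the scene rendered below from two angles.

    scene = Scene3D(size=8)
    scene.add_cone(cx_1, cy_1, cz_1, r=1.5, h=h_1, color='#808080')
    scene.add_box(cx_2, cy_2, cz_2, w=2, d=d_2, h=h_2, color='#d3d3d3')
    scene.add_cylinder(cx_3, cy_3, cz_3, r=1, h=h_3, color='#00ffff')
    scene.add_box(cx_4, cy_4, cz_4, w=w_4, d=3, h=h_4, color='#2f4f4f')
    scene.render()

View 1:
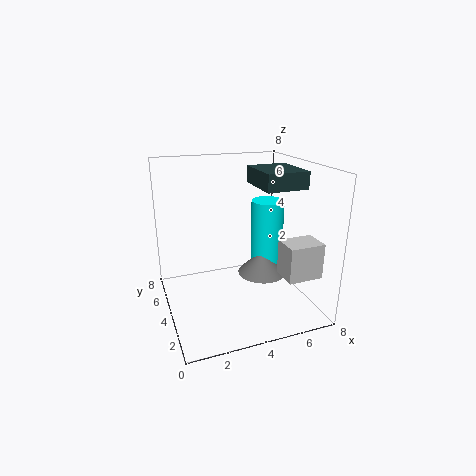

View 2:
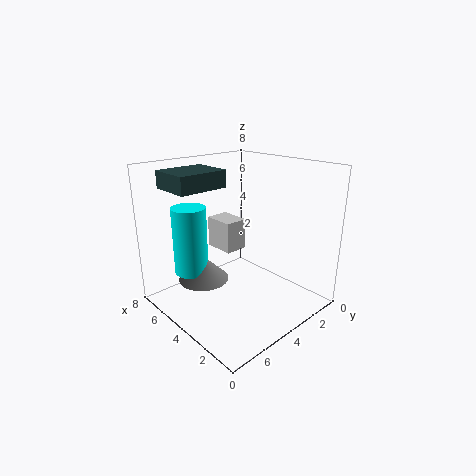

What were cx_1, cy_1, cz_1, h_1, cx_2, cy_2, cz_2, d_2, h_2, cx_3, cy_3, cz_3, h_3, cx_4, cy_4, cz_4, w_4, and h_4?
cx_1 = 6; cy_1 = 5; cz_1 = 1; h_1 = 1.5; cx_2 = 6; cy_2 = 1.5; cz_2 = 2; d_2 = 1.5; h_2 = 2; cx_3 = 6.5; cy_3 = 5.5; cz_3 = 1.5; h_3 = 4; cx_4 = 5.5; cy_4 = 3.5; cz_4 = 6.5; w_4 = 2.5; h_4 = 1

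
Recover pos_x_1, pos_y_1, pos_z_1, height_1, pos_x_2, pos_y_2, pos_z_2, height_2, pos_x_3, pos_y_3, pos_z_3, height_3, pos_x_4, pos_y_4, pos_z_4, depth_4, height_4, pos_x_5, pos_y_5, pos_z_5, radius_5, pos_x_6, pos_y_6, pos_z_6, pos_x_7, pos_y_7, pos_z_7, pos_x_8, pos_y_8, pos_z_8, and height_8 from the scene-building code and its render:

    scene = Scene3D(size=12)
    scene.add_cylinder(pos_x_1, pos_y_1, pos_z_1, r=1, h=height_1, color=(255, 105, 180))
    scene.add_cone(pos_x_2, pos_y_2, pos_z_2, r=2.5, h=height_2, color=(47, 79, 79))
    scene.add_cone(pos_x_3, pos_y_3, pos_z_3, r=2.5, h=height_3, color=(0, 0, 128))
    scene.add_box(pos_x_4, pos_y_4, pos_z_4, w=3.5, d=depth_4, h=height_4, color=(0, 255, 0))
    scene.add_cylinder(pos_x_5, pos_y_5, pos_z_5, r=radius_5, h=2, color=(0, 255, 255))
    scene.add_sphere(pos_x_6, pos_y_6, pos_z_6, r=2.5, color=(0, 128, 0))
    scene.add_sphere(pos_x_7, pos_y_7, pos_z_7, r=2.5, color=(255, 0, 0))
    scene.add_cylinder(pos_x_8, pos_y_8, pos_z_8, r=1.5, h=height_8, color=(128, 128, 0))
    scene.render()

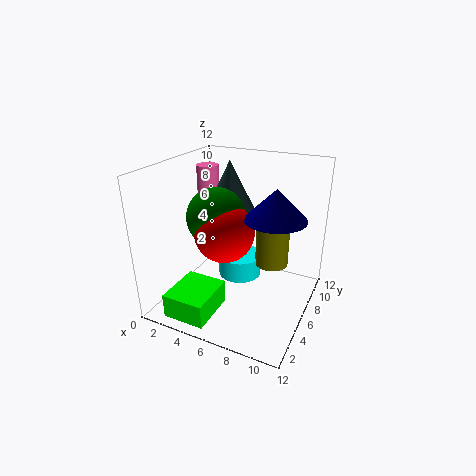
pos_x_1 = 1.5
pos_y_1 = 9
pos_z_1 = 6
height_1 = 5
pos_x_2 = 3.5
pos_y_2 = 9.5
pos_z_2 = 6.5
height_2 = 5
pos_x_3 = 9
pos_y_3 = 6.5
pos_z_3 = 8
height_3 = 2.5
pos_x_4 = 2
pos_y_4 = 0.5
pos_z_4 = 0.5
depth_4 = 4
height_4 = 2
pos_x_5 = 5
pos_y_5 = 8.5
pos_z_5 = 1
radius_5 = 2
pos_x_6 = 4
pos_y_6 = 6
pos_z_6 = 7.5
pos_x_7 = 5
pos_y_7 = 5.5
pos_z_7 = 6.5
pos_x_8 = 8
pos_y_8 = 9
pos_z_8 = 2.5
height_8 = 5.5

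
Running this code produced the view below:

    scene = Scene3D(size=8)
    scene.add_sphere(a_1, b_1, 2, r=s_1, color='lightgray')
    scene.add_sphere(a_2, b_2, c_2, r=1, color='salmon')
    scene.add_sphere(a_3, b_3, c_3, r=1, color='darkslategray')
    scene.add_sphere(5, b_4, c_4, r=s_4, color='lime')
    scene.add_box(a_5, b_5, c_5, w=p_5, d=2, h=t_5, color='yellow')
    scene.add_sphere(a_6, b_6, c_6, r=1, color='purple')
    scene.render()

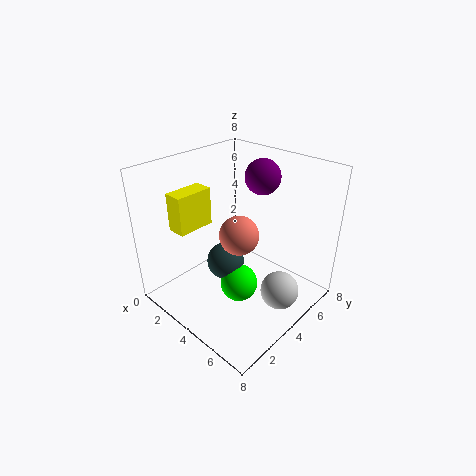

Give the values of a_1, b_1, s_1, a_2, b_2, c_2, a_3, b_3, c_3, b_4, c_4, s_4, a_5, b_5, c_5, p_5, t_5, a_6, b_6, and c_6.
a_1 = 7, b_1 = 4, s_1 = 1, a_2 = 5, b_2 = 3, c_2 = 5, a_3 = 4, b_3 = 3, c_3 = 3, b_4 = 3, c_4 = 2, s_4 = 1, a_5 = 2, b_5 = 1, c_5 = 5, p_5 = 1, t_5 = 2, a_6 = 4, b_6 = 6, c_6 = 7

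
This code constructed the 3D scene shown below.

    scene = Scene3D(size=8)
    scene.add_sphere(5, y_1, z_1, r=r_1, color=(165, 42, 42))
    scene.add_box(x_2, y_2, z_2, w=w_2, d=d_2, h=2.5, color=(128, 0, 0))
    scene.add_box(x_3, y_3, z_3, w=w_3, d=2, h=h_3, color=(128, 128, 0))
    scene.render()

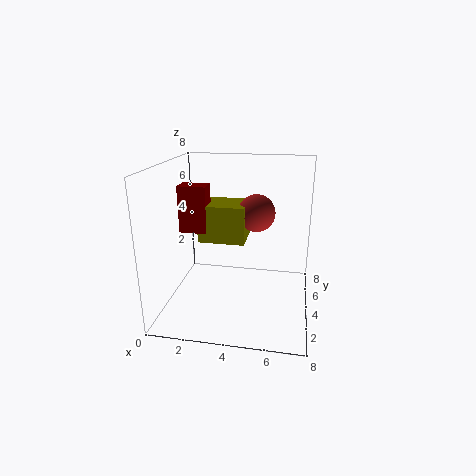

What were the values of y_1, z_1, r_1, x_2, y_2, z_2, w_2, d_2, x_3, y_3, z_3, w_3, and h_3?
y_1 = 4, z_1 = 5.5, r_1 = 1, x_2 = 1, y_2 = 3, z_2 = 4.5, w_2 = 1.5, d_2 = 1, x_3 = 2, y_3 = 3, z_3 = 4, w_3 = 2.5, h_3 = 2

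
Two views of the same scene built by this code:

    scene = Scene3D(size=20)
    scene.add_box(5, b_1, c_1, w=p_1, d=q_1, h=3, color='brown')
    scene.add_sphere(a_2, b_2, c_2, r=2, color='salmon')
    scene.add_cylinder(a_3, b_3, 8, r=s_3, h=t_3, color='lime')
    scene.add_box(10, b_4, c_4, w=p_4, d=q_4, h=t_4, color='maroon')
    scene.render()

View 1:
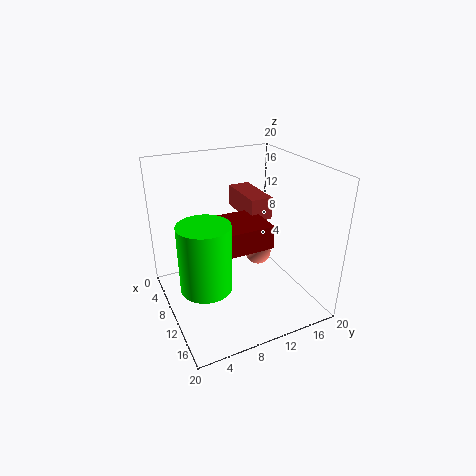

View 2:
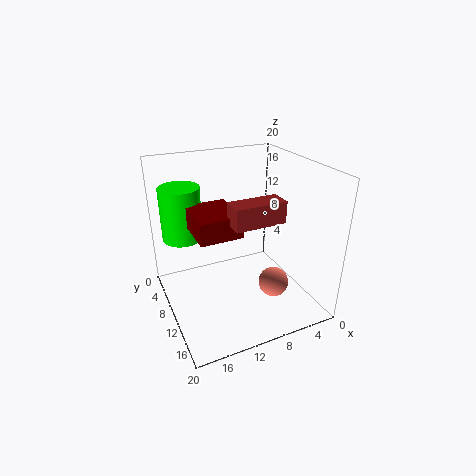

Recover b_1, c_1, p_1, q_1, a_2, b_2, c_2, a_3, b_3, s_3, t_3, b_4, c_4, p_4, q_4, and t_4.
b_1 = 11, c_1 = 13, p_1 = 7, q_1 = 3, a_2 = 7, b_2 = 15, c_2 = 5, a_3 = 16, b_3 = 3, s_3 = 3, t_3 = 8, b_4 = 5, c_4 = 11, p_4 = 6, q_4 = 7, t_4 = 3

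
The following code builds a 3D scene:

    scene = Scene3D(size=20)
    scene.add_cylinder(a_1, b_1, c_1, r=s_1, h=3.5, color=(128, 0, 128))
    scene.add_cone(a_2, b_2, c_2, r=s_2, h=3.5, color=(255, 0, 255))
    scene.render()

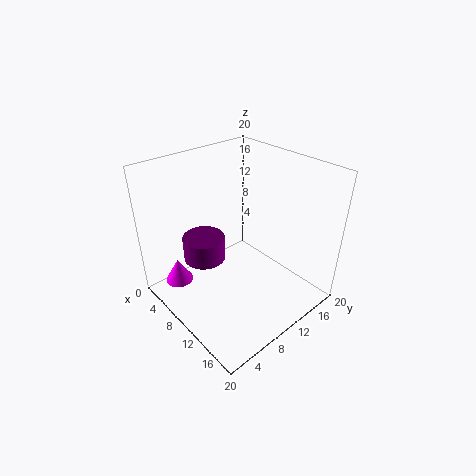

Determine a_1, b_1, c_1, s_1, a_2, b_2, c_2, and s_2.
a_1 = 6, b_1 = 7, c_1 = 6, s_1 = 3, a_2 = 4, b_2 = 3.5, c_2 = 2.5, s_2 = 2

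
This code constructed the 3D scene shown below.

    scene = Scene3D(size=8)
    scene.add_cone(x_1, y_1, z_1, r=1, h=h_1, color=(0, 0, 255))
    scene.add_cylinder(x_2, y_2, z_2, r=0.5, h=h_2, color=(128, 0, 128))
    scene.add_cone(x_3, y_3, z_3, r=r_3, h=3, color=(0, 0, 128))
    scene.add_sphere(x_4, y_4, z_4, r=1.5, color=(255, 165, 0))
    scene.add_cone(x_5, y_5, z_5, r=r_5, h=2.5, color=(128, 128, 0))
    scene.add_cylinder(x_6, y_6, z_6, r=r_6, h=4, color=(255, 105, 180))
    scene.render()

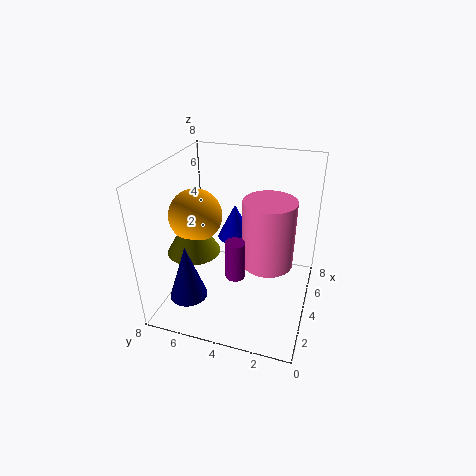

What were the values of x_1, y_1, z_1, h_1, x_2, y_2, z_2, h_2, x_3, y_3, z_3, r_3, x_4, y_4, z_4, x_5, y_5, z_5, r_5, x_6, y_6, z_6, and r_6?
x_1 = 5, y_1 = 4.5, z_1 = 3.5, h_1 = 2, x_2 = 2, y_2 = 3.5, z_2 = 3, h_2 = 2, x_3 = 1.5, y_3 = 6, z_3 = 1.5, r_3 = 1, x_4 = 4, y_4 = 6.5, z_4 = 5, x_5 = 3.5, y_5 = 6.5, z_5 = 3, r_5 = 1.5, x_6 = 5, y_6 = 2.5, z_6 = 2, r_6 = 1.5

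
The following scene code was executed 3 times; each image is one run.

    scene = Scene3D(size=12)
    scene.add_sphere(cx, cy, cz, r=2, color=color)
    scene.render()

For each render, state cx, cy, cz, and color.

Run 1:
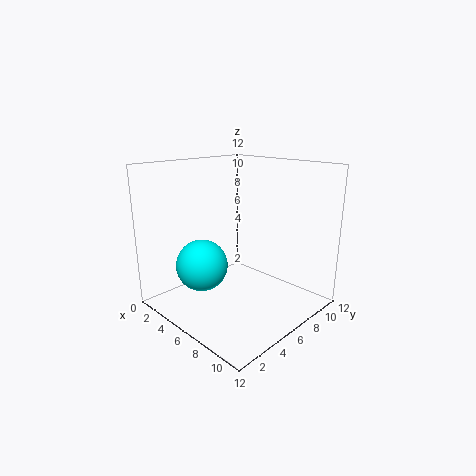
cx = 5.5
cy = 2.5
cz = 4.5
color = 'cyan'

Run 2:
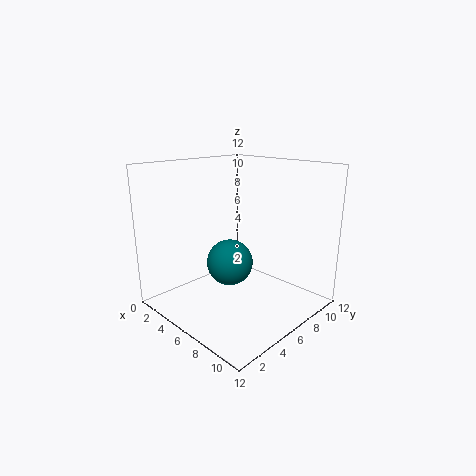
cx = 5
cy = 6
cz = 3.5
color = 'teal'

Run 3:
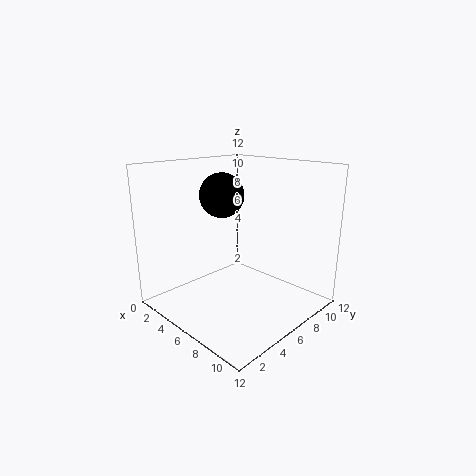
cx = 3
cy = 7
cz = 9
color = 'black'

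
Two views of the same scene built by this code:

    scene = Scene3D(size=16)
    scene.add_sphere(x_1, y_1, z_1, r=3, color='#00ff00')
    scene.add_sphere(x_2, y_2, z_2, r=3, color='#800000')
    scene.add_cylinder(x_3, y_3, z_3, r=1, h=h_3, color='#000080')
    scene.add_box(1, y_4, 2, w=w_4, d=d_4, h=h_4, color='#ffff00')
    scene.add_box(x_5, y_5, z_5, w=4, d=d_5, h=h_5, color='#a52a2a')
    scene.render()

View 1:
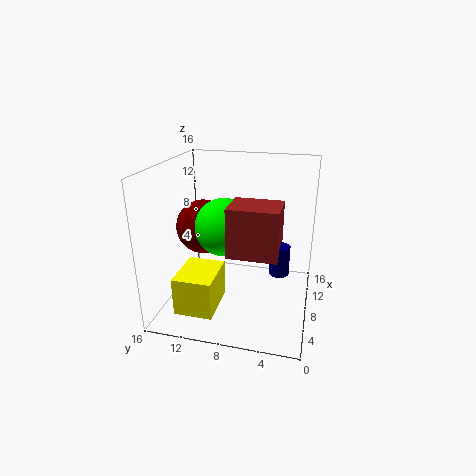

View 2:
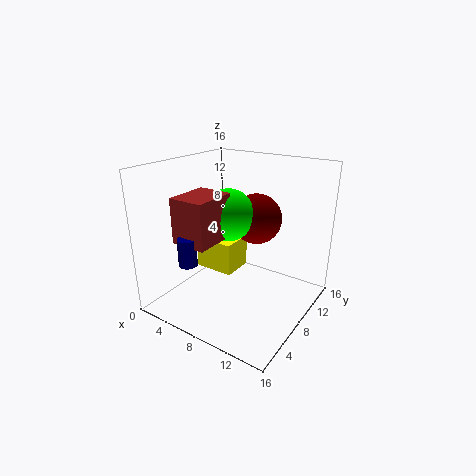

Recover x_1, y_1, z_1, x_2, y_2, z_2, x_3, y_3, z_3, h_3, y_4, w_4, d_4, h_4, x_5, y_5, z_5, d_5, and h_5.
x_1 = 6, y_1 = 9, z_1 = 10, x_2 = 8, y_2 = 12, z_2 = 9, x_3 = 5, y_3 = 3, z_3 = 6, h_3 = 3, y_4 = 9, w_4 = 5, d_4 = 4, h_4 = 4, x_5 = 3, y_5 = 3, z_5 = 8, d_5 = 5, h_5 = 5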